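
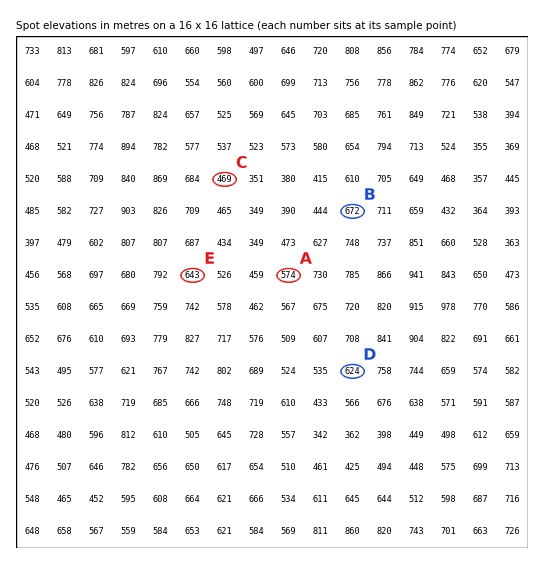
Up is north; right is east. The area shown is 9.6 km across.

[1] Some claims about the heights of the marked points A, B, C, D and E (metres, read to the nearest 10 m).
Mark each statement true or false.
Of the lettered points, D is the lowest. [false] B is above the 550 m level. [true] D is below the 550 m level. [false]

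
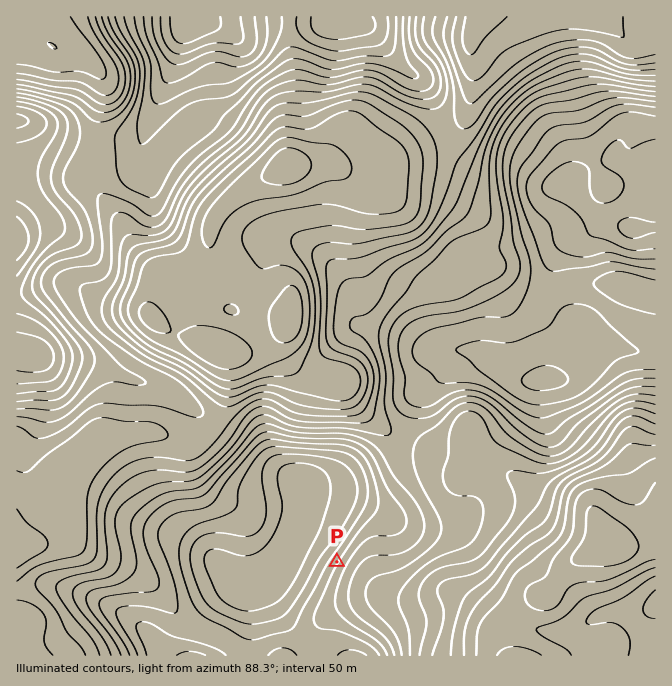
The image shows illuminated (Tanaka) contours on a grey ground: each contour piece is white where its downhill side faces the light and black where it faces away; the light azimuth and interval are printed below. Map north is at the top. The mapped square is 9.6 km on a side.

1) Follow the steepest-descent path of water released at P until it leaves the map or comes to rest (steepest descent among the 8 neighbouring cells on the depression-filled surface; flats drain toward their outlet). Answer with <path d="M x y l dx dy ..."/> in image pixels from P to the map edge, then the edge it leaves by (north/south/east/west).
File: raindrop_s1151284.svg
<path d="M337 562l13 13 5 2 10 8 13 7 4 0 2 2 6 0 2 1 65 0 37 37 1 5 7 7 0 1 8 10"/>
exit: south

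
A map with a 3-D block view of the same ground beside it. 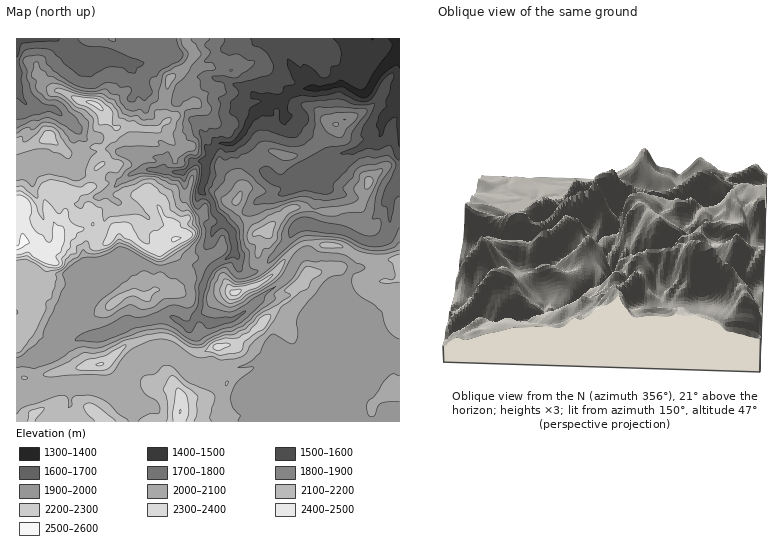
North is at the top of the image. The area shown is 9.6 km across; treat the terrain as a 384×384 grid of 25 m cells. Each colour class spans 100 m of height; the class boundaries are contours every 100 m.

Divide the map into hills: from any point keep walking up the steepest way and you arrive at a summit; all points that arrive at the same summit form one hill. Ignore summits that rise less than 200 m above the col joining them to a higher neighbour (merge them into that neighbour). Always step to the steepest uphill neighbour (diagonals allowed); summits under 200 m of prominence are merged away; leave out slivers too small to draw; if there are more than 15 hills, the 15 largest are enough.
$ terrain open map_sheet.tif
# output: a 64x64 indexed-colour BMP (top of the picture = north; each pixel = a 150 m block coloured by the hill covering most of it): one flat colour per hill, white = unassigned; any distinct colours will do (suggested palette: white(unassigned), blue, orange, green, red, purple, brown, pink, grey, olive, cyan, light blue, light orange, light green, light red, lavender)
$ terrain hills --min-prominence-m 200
<image width="64" height="64" href="data:image/bmp;base64,Qk12CAAAAAAAAHYAAAAoAAAAQAAAAEAAAAABAAQAAAAAAAAIAAATCwAAEwsAABAAAAAAAAAA////ALR3HwAOf/8ALKAsACgn1gC9Z5QAS1aMAMJ34wB/f38AIr28AM++FwDox64AeLv/AIrfmACWmP8A1bDFAHd3d3d3d3d3d3ciIiIiIiIiIiIiIiIiIiIiIiIiIiIid3d3d3d3d3d3dyIiIiIiIiIiIiIiIiIiIiIiIiIiIiJ3d3d3d3d3d3dyIiIiIiIiIiIiIiIiIiIiIiIiIiIiInd3d3d3d3d3d3IiIiIiIiIiIiIiIiIiIiIiIiIiIiIiM3d3d3d3d3d3IiIiIiIiIiIiIiIiIiIiIiIiIiIiIiIzMzd3d3d3dzciIiIiIiIiIiIiIiIiIiIiIiIiIiIiIjMzMzMzMzMzMyIiIiIiIiIiIiIiIiIiIiIiIiIiIiIiMzMzMzMzMzMzIiIiIiIiIiIiIiIiIiIiIiIiIiIiIiIzMzMzMzMzMzMyIiIiIiIiIyIiIiIiIiIiIiIiIiIiIjMzMzMzMzMzMzIiIiIiIzMzMzMyIiIiIiIiIiIiIiIiERMzMzMzMzMzMyIiIiMzMzMzMzMzMiIiIiIiIiREREQREREzMzMzMzMzMzIiMzMzMzMzMzMzMzMiIiRERERERBEREREzMzMzMzMzMzMzMzMzMzMzMzMzMzIiJEREREREEREREREzMzMzMzMzMzMzMzMzMzMzMzMzMyIkREREREQREREREREREzMzMzMzMzMzMzMzMzMzMzMzMiRERERERBEREREREREREzMzMzMzMzMzMzMzMzMzMzMyIkREREREERERERERERERETMzMzMTMzMzMzMzMzMzMzIiREREREQRERERERERERERERERERFERERDMzMzMzMzMyJERERERBEREREREREREREREREREUREREQzMzMzMzMzIiREREREERERERERERERERERERERFEREREQzMzMzMzMyJEREREQREREREREREREREREREREUREREREMzMzMzMzIkRERERBERERERERERERERERERERRERERERDMzMzMzMyREREREERERERERERERERERERERFEREREREQzMzMzMzJEREREQREREREREREREREREREREUREREREREMzMzMzM0RERERBERERERERERERERERERERFERERERERDMzMzMzREREREEREREREREREREREREREREURERGZkREQzMzMzM0REREQREREREREREREREREREREREURGZmZERDMzMzMzRERERBERERERERERERERERERERERFEZmZmREQzMzM0REREREERERERERERERERERERERERERZmZmZkREREREREREREQRERERERERERERERERERERERFmZmZmZERERERERERERBEREREREREREREREREREREREWZmZmZkRERERERBERREERERERERERERERERERERERERZmZmZmZEREREQREREUQRERERERERERERERERERERERFmZmZmZmREQRERERERRBEREREREREREREREREREREREWZmZmZmZmERERERERFEEREREREREREREREREREREREREWZmZmZmZhEREREREUQRERERERERERERERERERERERERFmZmZmZmERERERERRBERERERERERERERERERERERERERZmZmZmYRERERERFEERERERERERERERERERERERERERERFmZmZhEREREREUQRERERERERERERERERERERERERERERFmZmERERERERFBERERERERERERERERERERERERERERERZmYREREREREREREREREREREREREREREREREREREREREWZhERERERERERERERGBEREREREREREREREREREREREREREREREREREYgRGIiIgRERERERERERERERERERERERERERERERERERiIGIiIiBERERERERERERERERERERERERERERERERERGIiIiIiIgRERERVVVREREREREREREREREREREREREREYiIiIiIiFVRVVVVVVURERERERERERERERERERERERERiIiIiIiFVVVVVVVVVVERERERERERERERERERERERERGIiIiIiIVVVVVVVVVVVVEREREREREREREREREREREREYiIiIiIVVVVVVVVVVVVVVERERERERERERERERERERERiIiIiIhVVVVVVVVVVVVVERERERERERERERERERERERGIiIiIVVVVVVVVVVVVVVEREREREREREREREREREREREYiIiIVVVVVVVVVVVVVVURERERERERERERERERERERERiIVVVVVVVVVVVVVVVVURERERERERERERERERERERERGFVVVVVVVVVVVVVVUREREREREREREREREREREREREREYVVVVVVVVVVVVVVURERERERERERERERERERERERERERVVVVVVVVVVVVVVERERERERERERERERERERERERERERERVVVVVVVVVVVVERERERERERERERERERERERERERERERERFVVVVVVVVVURERERERERERERERERERERERERERERERERVVVVVVVVVREREREREREREREREREREREREREREREREREVVVVVVVVRERERERERERERERERERERERERERERERERERFVURVVURERERERERERERERERERERERERERERERERERERURERERERERERERERERERERERERERERERERERERERERERERERERERERERERERERERERERERERERERERERERERERERERERERERERERERERERERERERERERERERER"/>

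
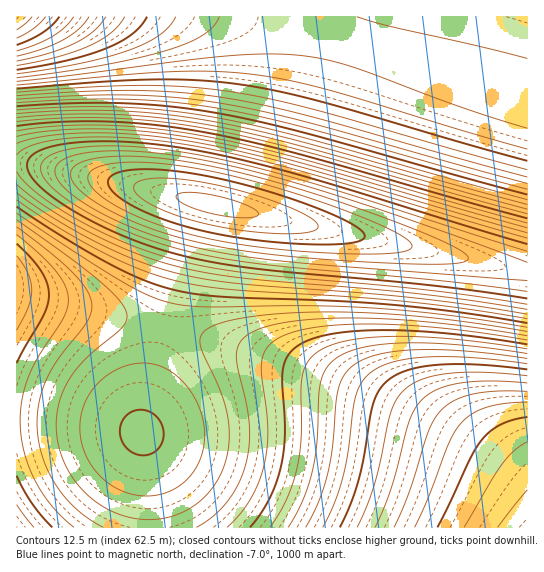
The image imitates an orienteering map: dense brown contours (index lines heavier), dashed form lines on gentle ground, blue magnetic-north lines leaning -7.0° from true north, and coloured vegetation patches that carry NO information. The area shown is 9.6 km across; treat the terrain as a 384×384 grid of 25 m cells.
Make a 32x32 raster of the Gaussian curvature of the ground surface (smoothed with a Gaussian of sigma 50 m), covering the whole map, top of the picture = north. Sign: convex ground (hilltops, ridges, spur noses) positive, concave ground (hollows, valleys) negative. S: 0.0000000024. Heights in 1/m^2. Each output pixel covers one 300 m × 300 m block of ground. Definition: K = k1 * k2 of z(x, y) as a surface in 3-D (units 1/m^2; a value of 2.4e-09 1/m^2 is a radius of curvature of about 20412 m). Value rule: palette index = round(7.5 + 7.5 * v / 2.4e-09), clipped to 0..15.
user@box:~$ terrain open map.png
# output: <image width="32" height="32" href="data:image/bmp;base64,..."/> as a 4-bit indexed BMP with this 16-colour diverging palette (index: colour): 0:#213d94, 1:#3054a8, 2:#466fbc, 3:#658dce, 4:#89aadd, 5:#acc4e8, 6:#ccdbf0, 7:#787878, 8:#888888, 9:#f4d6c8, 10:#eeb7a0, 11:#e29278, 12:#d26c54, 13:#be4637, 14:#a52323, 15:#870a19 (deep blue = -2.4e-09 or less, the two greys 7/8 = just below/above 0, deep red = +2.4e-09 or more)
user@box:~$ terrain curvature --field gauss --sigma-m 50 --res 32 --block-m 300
<image width="32" height="32" href="data:image/bmp;base64,Qk12AgAAAAAAAHYAAAAoAAAAIAAAACAAAAABAAQAAAAAAAACAAATCwAAEwsAABAAAAAAAAAAlD0hAKhUMAC8b0YAzo1lAN2qiQDoxKwA8NvMAHh4eACIiIgAyNb0AKC37gB4kuIAVGzSADdGvgAjI6UAGQqHAIiIiZmZiIiIiId3d3d3d3eIiJmZmZiIiIiHd3d3d3d3iImZmZmZiIiIh3d3d3d3eIiJmZmZmYiIiId3d3d3eIiIiZmZmZmIiIiHd3d3iIiIiJmZmZmZiIiIh3d3iIiIiIiJmZmZmIiIiHd3iIiIiIiIiZmZmIiIiHd3eIiIiJmZiIiIiIiIiHd3d3iIiZmZmYiIiIiId3d3d3d4iJmZmZmIiIiHd3ZmZmd3eImZmZmZiId3dmZlVVZmd3iJmZmZmHd3ZmVVRERVVmd4iIiIiId3ZlVEMzM0RVZneIiIh3d2ZlVDMyIzNEVmd3d3d2ZmZWVEMyIjM0VWd3d3d2ZlVVVUQzMzNFVneIiIh3ZmVVVVVUREVWeImaqpmYd2ZlVWZmVmZ4mrvMzMuqmId2ZmZnd3iavN7v/u3MupiHd3d3d3mr3v/////ty6mYh3d3eIiL3v/////+3LqYiId3iIiIjO//////3LqYiHd3eIiIiI3v///+y6mId3d3d3iIiIiM3u7cuph2ZmZmd3d4iIiIiqqph3ZVVVVWZnd3eIiIiIiHZlQzMzRFVmZ3d3eIiIiHZUMiIiM0RWZnd3d3iIiIhlMiESIjRFZmd3d3d3iIiIZDIiIjNFVmd3d3d3d3iIiGVDMzRFVmZ3d3d3d3d3eIh1VERFVmZ3d3d3d3d3d3d3"/>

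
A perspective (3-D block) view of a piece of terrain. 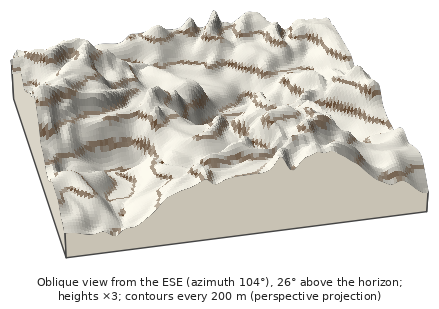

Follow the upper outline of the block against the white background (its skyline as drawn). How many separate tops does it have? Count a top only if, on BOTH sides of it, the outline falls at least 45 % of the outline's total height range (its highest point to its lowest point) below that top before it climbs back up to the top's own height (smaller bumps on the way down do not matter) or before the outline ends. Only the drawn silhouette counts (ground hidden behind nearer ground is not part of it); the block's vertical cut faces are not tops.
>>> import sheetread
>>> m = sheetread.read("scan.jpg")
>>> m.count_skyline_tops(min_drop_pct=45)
0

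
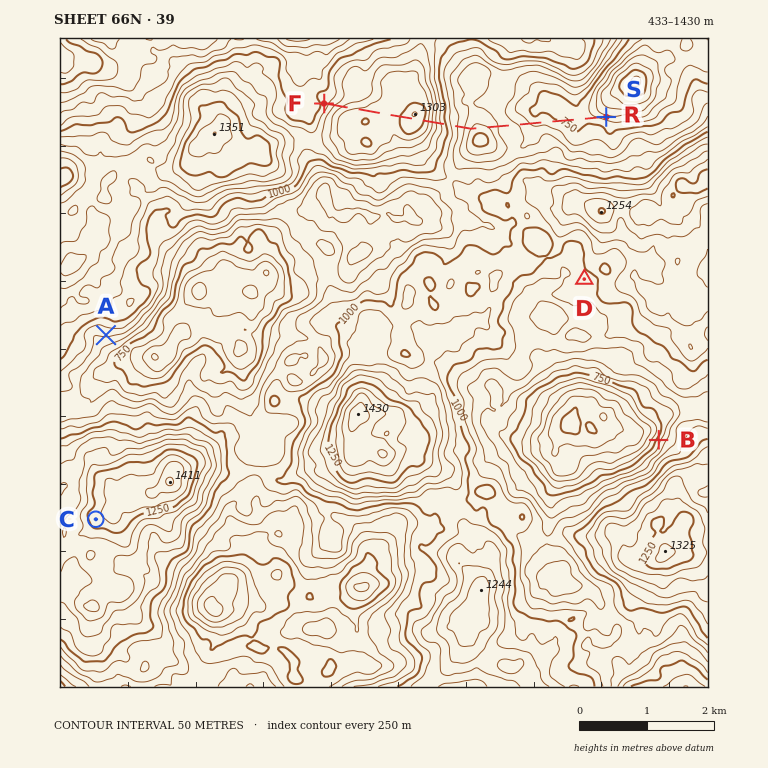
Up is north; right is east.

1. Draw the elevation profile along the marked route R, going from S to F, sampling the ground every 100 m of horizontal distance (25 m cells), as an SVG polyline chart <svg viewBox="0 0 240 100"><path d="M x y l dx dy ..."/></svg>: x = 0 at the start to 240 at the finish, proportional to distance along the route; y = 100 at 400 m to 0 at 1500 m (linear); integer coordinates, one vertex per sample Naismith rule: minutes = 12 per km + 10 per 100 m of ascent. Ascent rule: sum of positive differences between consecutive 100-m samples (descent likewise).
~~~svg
<svg viewBox="0 0 240 100"><path d="M0 76l6-3 5-2 6-2 6 1 5 1 6-2 6-1 6-1 5-2 6 0 6-1 5-2 6-3 6-1 5-2 6 3 6 3 5 2 6 1 6-1 6-5 5-4 6-5 6-6 5-5 6-8 6-7 5-4 6-2 6 2 6 4 5 1 6 0 6 0 5 0 6 1 6 1 5 1 6 2 6 4 5 5 6 4 1 1"/></svg>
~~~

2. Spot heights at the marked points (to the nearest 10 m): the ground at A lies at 910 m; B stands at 780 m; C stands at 1280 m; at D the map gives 970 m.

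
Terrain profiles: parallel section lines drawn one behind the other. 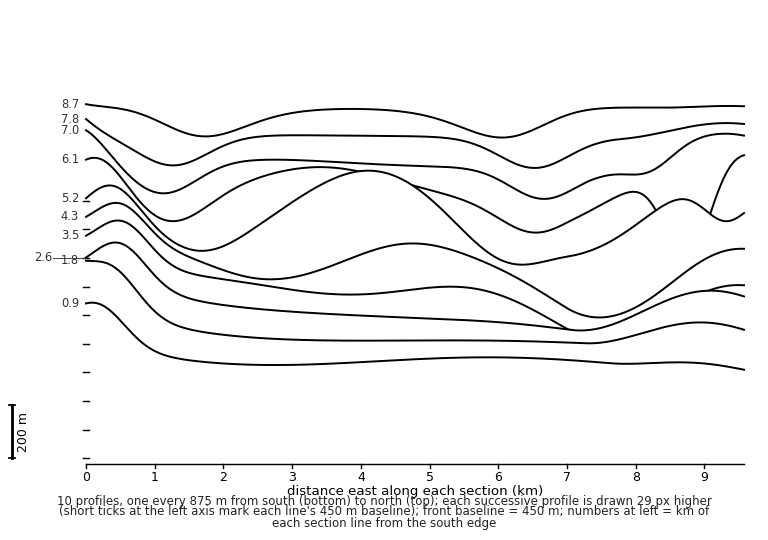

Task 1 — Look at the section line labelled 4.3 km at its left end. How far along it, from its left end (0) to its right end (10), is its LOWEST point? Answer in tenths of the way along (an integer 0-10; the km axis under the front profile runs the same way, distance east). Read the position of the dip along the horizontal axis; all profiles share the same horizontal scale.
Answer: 8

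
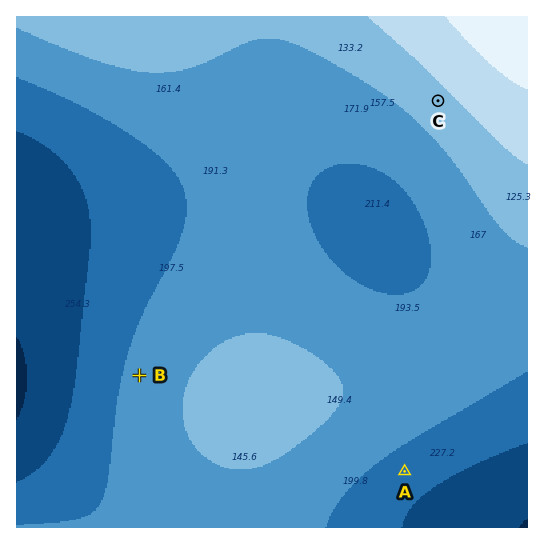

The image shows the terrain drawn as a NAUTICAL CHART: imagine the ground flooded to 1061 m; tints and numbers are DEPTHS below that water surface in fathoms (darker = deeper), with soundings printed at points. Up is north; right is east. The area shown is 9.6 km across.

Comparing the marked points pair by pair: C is higher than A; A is lower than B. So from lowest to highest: A B C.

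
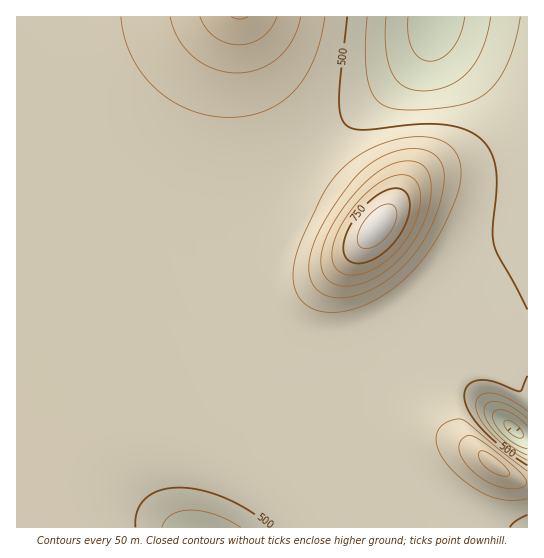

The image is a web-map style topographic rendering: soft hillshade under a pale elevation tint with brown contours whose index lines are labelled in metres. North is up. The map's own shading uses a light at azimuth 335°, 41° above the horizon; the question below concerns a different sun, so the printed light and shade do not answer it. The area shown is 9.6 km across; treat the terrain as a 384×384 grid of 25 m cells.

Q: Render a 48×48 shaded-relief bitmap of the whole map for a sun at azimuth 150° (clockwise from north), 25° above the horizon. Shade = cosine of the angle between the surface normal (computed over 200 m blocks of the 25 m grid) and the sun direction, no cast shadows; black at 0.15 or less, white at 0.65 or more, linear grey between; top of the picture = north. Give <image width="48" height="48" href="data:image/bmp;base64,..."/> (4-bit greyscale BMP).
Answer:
<image width="48" height="48" href="data:image/bmp;base64,Qk32BAAAAAAAAHYAAAAoAAAAMAAAADAAAAABAAQAAAAAAIAEAAATCwAAEwsAABAAAAAAAAAAAAAAABEREQAiIiIAMzMzAERERABVVVUAZmZmAHd3dwCIiIgAmZmZAKqqqgC7u7sAzMzMAN3d3QDu7u4A////AIiIiIiZmqu7y7uqmYiIiIiIiIiIiImaq4iIiIiZmqu7u7qqmZiIiIiIiIiIiJmqu4iIiIiZmqu7u6qpmYiIiIiIiIiIiZq7zYiIiIiZmqqqqqmZmIiIiIiIiIiImaq83IiIiIiZmZqqqZmZiIiIiIiIiIiJmaq8uIiIiIiZmZmZmZmIiIiIiIiIiIiImZmoU4iIiIiImZmZmIiIiIiIiIiIiIiIiIdjAYiIiIiIiIiIiIiIiIiIiIiIiIiHdmUgAoiIiIiIiIiIiIiIiIiIiIiIiIh3ZVMiN4iIiIiIiIiIiIiIiIiIiIiIiIh2ZVRXm4iIiIiIiIiIiIiIiIiIiIiIiId2Znisy4iIiIiIiIiIiIiIiIiIiIiIiIh3eJzu2oiIiIiIiIiIiIiIiIiIiIiIiIiHiL3tyYiIiIiIiIiIiIiIiIiIiIiIiIiIiKu7mYiIiIiIiIiIiIiIiIiIiIiIiIiIiJmZiIiIiIiIiIiIiIiIiIiIiIiIiIiIiIiIiIiIiIiIiIiIiIiIiIiIiIiIiIiIiIiIiIiIiIiIiIiIiIiIiIiIiIiIiIiIiIiIiIiIiIiIiIiIiIiIiIiJmZmYiIiIiIiIiIiIiIiIiIiIiIiIiIiZqrqpmIiIiIiIiIiIiIiIiIiIiIiIiIiau8zLqZiIiIiIiIiIiIiIiIiIiIiIiIiJrN7ty5mIiIiIiIiIiIiIiIiIiIiIiId4m97/7bqZiIiIiIiIiIiIiIiIiIiIiIdnib3//9upmIiIiIiIiIiIiIiIiIiIiIZVZ5zv//26mYiIiIiIiIiIiIiIiIiIiIdURXnO///bmYiIiIiIiIiIiIiIiIiIiIdTM0ac7//sqZiIiIiIiIiIiIiIiIiIiIdkISNpzv/tupmIiIiIiIiIiIiIiIiIiIh1IQE2nO7tupmIiIiIiIiIiIiIiIiIiIh2QQATac3dy6mYiIiIiIiIiIiIiIiIiIh3UxABN5vMy6mYiIiIiIiIiIiIiIiIiIiHZTEAJHm8u6mYiIiIiIiIiIiIiIiIiIiHZUIQE1eauqmYiIiIiIiIiIiIiIiJmIiIdlMhEkaJqpmYiIiIiIiIiIiIiJmZmZiId2QyIjRniZmIiIiIiIiIiIiImZmZmZmYh2VDIiNWeIiIiIiIiIiIiIiJmZmZmZmZiHZUMiNFZ3iIiIiIiIiIiIiZmZmZmZmZmIdlQzM0Vnd4iIiIiIiIiIiZmZmZmZmZmYh2VUREVWd3eIiIiIiIiIiZmZmZmZmZmZiHdlREVWZ3eIiIiIiIiIiZmZmqqqqpmZmYd2VVVVZnd4iIiIiIiIiZmZqqqqqqqZmZh3ZlVVZnd4iIiIiIiIiZmZqqqqqqqqmZmHdmVVZmd4iIiIiIiIiJmaqqu6qqqqqpmYd2ZmZmd4iIiIiIiIiJmZqru7qqqqqqmYh3ZmZmd4iIiIiIiIiImZqru7uqqqqqqZiHZmZmd4iIiIiIiIiIiJqru7uqqqqqqpmHdmZmd4iIiIiIiIiIiJmru7uqqqqqqpmId2Zmdw=="/>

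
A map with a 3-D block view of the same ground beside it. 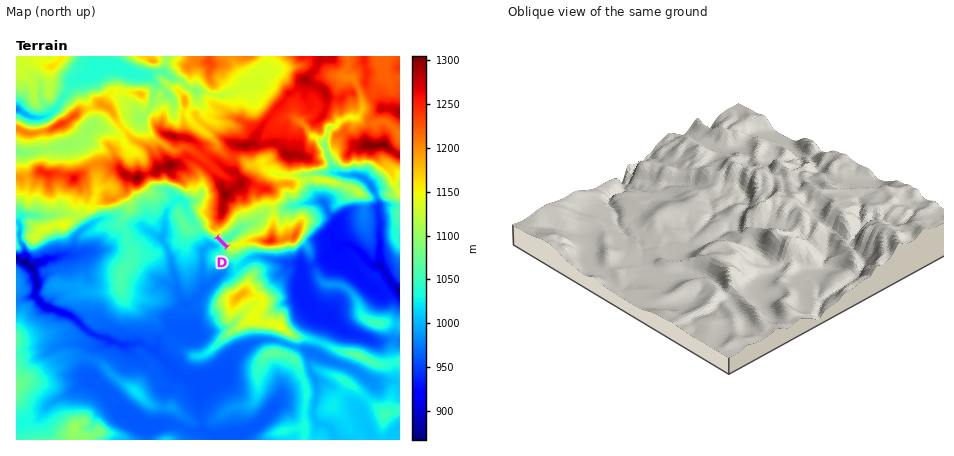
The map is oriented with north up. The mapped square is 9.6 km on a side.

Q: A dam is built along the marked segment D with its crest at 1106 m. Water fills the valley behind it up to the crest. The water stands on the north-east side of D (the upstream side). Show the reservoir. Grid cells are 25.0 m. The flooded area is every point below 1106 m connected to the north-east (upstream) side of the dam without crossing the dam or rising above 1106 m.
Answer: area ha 36.2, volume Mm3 7.16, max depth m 55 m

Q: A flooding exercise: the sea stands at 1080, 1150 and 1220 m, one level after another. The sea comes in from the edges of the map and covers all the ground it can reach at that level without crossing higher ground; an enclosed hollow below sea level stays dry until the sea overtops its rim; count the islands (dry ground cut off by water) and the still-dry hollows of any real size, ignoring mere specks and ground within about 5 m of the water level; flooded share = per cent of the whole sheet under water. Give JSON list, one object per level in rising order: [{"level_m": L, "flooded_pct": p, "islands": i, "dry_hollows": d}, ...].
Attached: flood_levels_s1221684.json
[{"level_m": 1080, "flooded_pct": 59, "islands": 1, "dry_hollows": 0}, {"level_m": 1150, "flooded_pct": 75, "islands": 3, "dry_hollows": 0}, {"level_m": 1220, "flooded_pct": 88, "islands": 3, "dry_hollows": 0}]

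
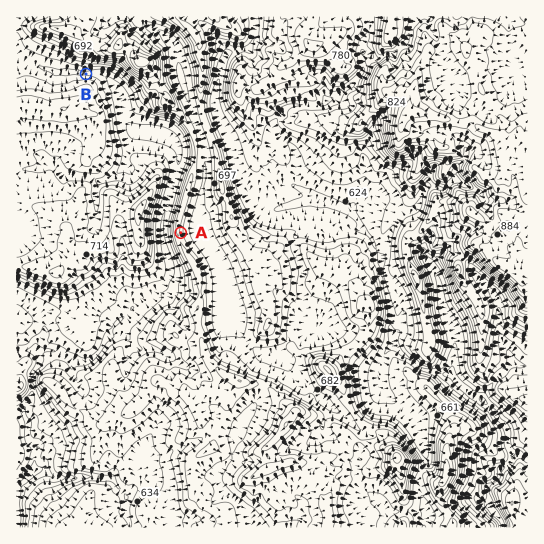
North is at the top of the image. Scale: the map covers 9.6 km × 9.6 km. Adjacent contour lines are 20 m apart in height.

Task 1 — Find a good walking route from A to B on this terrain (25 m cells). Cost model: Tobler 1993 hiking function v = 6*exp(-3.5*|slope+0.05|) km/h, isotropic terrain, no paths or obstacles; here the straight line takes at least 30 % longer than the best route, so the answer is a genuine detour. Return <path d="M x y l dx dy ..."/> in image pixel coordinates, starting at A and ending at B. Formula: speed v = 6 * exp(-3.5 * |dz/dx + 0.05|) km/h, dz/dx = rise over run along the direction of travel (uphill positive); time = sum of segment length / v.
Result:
<path d="M181 233l-4-8 0-48-11-22-48-48-3-5-4-4-2-5-6-6-1-2-5-6-11-5"/>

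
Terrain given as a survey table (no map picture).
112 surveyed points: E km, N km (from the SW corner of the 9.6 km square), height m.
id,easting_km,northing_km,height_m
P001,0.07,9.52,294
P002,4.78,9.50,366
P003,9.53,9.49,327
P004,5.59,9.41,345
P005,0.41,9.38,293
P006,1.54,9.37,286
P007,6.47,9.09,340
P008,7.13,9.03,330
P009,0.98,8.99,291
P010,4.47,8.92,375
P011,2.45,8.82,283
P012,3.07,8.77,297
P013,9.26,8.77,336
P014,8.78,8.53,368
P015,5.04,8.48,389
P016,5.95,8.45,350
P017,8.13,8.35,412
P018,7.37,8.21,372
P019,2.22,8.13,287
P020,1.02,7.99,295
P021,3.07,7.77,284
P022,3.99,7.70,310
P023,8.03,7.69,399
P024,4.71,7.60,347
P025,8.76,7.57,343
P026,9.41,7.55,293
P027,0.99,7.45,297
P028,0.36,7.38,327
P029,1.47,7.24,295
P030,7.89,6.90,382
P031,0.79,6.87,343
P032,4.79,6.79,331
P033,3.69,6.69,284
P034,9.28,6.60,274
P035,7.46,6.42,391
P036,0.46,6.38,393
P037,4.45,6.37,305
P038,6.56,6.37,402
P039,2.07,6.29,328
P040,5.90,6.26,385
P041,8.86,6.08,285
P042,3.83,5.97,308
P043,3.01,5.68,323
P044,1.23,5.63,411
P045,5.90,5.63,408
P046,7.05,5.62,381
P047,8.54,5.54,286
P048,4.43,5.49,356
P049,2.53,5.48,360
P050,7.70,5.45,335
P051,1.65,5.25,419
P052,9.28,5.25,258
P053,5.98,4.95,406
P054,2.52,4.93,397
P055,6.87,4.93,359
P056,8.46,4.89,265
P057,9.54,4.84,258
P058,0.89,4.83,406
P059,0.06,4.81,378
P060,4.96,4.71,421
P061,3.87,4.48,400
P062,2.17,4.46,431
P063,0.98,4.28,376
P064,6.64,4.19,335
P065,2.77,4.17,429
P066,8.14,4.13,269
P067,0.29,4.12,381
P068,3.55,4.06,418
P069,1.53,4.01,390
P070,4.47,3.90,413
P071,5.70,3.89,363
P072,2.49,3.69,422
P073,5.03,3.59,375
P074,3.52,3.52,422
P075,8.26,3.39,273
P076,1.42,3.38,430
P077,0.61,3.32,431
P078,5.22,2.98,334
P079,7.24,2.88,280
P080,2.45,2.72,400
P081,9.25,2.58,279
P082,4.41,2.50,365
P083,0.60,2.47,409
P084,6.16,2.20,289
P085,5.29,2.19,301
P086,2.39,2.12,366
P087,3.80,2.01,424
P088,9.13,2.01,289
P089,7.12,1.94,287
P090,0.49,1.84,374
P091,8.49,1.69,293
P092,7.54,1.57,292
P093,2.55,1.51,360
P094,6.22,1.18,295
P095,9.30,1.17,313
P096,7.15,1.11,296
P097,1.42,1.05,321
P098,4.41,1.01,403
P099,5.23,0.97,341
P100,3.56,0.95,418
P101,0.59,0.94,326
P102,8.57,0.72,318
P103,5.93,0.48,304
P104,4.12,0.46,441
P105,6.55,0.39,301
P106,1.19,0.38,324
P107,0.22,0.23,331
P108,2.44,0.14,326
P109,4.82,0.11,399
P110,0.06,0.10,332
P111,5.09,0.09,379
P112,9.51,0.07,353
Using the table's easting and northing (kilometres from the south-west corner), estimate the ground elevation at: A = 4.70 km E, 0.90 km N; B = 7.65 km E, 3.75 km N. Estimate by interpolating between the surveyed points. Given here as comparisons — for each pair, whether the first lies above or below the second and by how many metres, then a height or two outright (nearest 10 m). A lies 110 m above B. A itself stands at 380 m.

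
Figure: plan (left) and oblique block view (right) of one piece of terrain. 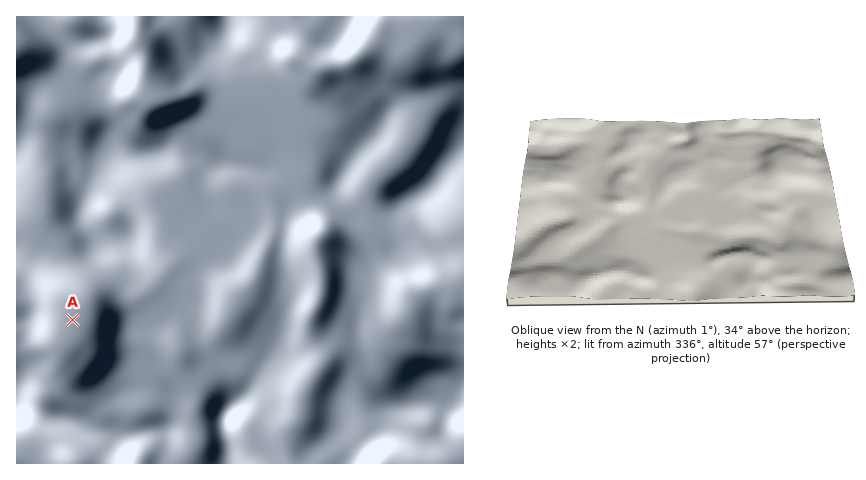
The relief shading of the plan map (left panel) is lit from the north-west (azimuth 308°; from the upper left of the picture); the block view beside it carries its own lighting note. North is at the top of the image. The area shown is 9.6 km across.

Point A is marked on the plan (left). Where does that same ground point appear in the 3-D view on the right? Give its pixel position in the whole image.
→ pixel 791 166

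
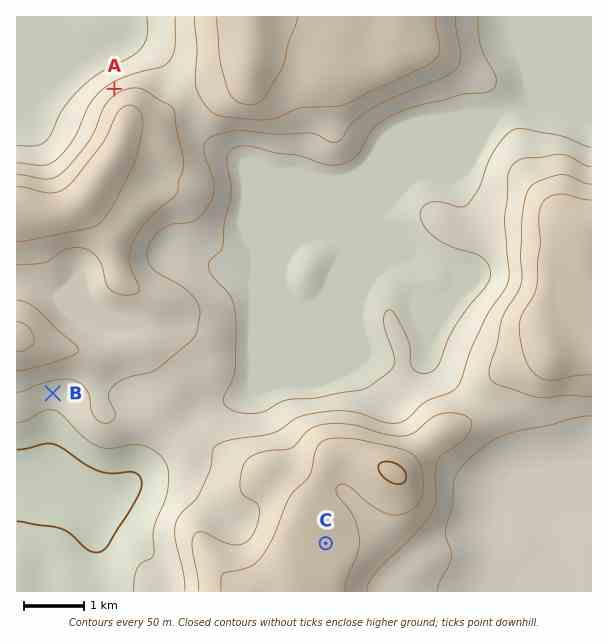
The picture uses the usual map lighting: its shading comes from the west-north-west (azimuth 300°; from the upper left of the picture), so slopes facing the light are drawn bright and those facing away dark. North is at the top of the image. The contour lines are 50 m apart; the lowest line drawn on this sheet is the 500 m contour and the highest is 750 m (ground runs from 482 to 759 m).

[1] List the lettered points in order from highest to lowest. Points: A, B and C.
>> C A B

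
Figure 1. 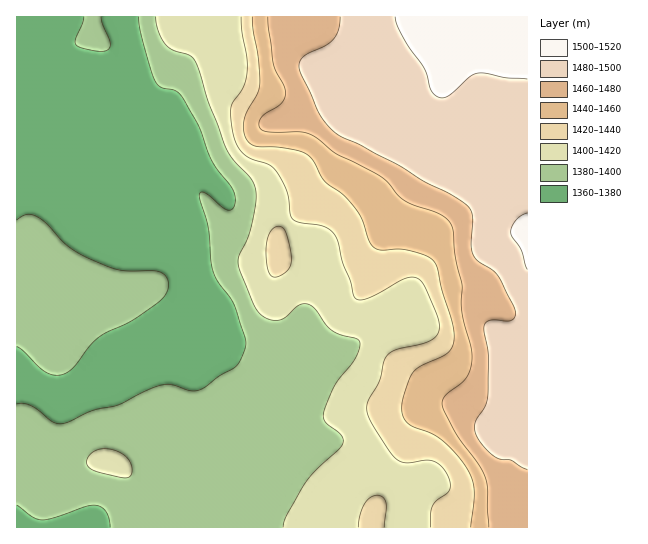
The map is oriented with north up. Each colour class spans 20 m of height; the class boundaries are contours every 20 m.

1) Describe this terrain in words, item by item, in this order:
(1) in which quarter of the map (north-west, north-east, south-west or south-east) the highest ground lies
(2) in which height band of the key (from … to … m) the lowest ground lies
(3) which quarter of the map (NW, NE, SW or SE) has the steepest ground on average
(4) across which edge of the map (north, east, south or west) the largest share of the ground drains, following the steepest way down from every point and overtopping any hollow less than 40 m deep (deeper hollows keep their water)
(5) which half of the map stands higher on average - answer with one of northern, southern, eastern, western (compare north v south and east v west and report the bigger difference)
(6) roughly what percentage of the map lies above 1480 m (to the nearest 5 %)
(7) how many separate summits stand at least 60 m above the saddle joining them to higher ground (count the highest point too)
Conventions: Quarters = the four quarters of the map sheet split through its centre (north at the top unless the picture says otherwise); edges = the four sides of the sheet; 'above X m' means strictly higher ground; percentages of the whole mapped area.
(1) The highest point lies in the north-east quarter of the map.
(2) The lowest ground lies in the 1360–1380 m band.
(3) The south-east quarter is the steepest part of the map.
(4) The largest share of the runoff leaves by the western edge.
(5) The eastern half stands higher on average than the western half.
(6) Ground above 1480 m makes up about 15 % of the sheet.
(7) Counting only tops that stand 60 m proud, the map has 1 summit.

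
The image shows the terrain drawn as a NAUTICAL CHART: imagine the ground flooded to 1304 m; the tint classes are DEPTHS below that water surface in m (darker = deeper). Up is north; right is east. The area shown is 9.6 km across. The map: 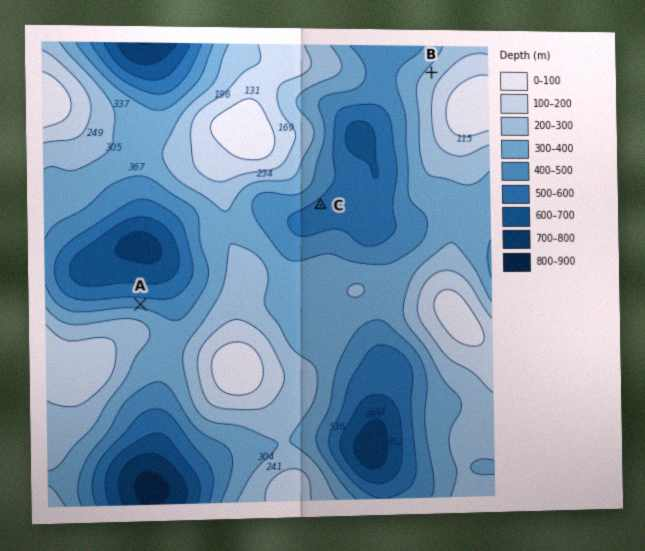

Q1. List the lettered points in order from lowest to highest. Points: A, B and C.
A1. C A B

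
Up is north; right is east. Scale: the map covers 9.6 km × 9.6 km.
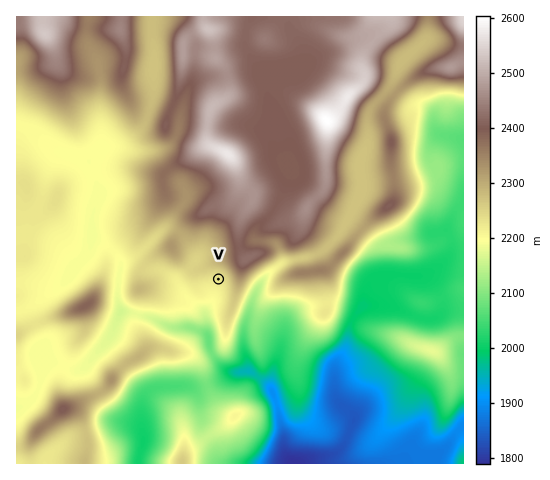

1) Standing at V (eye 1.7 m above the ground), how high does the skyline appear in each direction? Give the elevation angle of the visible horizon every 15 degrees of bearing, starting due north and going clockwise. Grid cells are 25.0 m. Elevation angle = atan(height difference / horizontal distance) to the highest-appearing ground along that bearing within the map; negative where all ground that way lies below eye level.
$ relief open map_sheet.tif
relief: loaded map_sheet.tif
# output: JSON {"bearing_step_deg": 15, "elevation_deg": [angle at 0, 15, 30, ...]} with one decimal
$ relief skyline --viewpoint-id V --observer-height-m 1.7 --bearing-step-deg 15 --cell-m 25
{"bearing_step_deg": 15, "elevation_deg": [10.3, 12.0, 14.7, 17.5, 18.2, 16.1, 13.2, 10.3, 7.4, 4.8, 3.0, 1.4, -1.2, -0.4, 0.4, 1.6, -0.3, 2.3, 1.1, 2.9, 4.6, 6.0, 7.3, 8.8]}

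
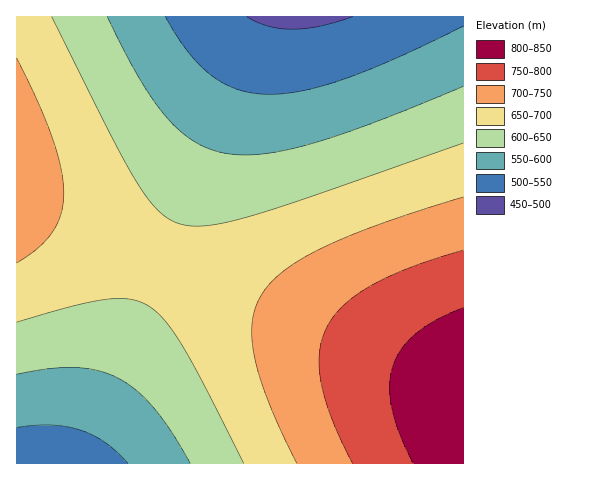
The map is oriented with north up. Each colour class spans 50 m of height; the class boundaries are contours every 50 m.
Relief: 490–850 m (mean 650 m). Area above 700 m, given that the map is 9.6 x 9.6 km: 23.9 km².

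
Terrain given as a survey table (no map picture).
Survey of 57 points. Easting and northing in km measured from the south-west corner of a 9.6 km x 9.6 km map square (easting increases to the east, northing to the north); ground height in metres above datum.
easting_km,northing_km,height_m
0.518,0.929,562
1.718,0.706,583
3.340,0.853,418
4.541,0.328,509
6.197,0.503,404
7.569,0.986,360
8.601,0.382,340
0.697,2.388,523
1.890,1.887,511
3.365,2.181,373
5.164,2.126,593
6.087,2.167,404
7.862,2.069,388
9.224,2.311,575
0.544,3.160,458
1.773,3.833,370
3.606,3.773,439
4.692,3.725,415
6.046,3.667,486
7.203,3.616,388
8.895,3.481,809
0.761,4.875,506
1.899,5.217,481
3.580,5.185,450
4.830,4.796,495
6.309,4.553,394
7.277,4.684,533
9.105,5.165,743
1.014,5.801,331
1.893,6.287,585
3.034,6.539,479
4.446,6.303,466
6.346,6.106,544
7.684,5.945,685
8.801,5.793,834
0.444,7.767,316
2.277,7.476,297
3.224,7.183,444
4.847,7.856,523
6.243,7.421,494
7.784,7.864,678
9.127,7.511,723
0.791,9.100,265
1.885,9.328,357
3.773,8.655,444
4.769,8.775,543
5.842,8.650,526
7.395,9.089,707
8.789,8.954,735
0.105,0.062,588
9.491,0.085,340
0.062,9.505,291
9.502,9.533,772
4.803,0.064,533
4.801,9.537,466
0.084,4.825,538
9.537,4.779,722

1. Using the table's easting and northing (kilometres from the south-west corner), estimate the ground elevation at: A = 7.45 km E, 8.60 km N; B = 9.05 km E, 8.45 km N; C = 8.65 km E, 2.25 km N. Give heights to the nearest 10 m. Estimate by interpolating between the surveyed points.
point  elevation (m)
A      670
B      740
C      540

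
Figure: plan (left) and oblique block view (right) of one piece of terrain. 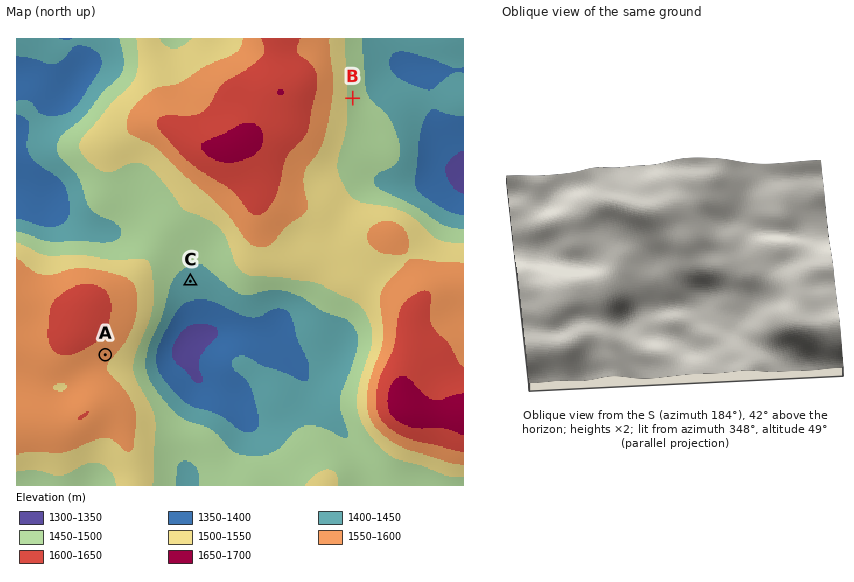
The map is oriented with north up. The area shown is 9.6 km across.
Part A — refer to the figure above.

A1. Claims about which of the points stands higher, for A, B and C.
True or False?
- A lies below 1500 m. False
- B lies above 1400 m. True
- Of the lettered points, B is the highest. False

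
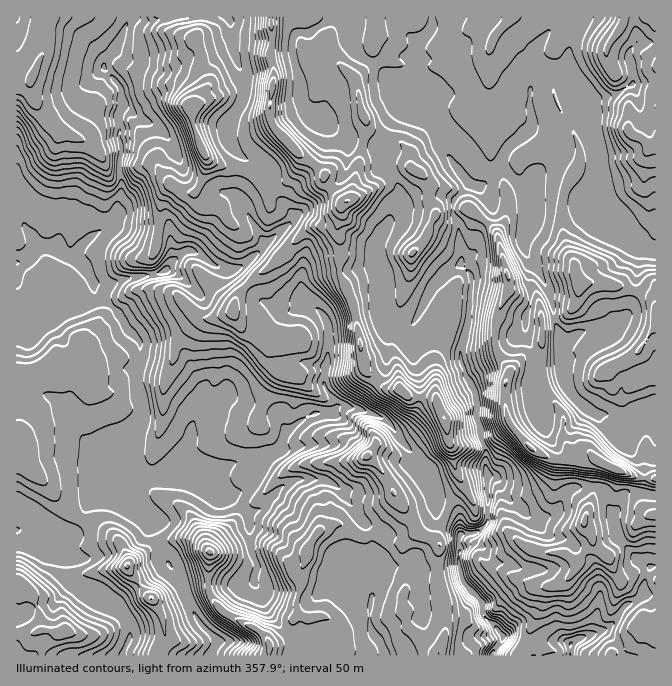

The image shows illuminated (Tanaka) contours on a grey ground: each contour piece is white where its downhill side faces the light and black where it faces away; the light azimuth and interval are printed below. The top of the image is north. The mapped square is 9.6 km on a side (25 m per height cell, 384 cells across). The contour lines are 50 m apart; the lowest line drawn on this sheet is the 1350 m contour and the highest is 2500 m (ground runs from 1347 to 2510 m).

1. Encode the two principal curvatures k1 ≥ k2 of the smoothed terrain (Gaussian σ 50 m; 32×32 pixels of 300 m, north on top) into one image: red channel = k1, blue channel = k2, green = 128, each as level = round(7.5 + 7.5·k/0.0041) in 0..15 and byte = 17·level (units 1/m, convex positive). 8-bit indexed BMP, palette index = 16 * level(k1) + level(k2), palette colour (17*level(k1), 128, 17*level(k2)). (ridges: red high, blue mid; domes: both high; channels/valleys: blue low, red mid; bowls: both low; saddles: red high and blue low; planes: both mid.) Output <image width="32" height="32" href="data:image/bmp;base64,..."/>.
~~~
<image width="32" height="32" href="data:image/bmp;base64,Qk02CAAAAAAAADYEAAAoAAAAIAAAACAAAAABAAgAAAAAAAAEAAATCwAAEwsAAAABAAAAAAAAAIAAABGAAAAigAAAM4AAAESAAABVgAAAZoAAAHeAAACIgAAAmYAAAKqAAAC7gAAAzIAAAN2AAADugAAA/4AAAACAEQARgBEAIoARADOAEQBEgBEAVYARAGaAEQB3gBEAiIARAJmAEQCqgBEAu4ARAMyAEQDdgBEA7oARAP+AEQAAgCIAEYAiACKAIgAzgCIARIAiAFWAIgBmgCIAd4AiAIiAIgCZgCIAqoAiALuAIgDMgCIA3YAiAO6AIgD/gCIAAIAzABGAMwAigDMAM4AzAESAMwBVgDMAZoAzAHeAMwCIgDMAmYAzAKqAMwC7gDMAzIAzAN2AMwDugDMA/4AzAACARAARgEQAIoBEADOARABEgEQAVYBEAGaARAB3gEQAiIBEAJmARACqgEQAu4BEAMyARADdgEQA7oBEAP+ARAAAgFUAEYBVACKAVQAzgFUARIBVAFWAVQBmgFUAd4BVAIiAVQCZgFUAqoBVALuAVQDMgFUA3YBVAO6AVQD/gFUAAIBmABGAZgAigGYAM4BmAESAZgBVgGYAZoBmAHeAZgCIgGYAmYBmAKqAZgC7gGYAzIBmAN2AZgDugGYA/4BmAACAdwARgHcAIoB3ADOAdwBEgHcAVYB3AGaAdwB3gHcAiIB3AJmAdwCqgHcAu4B3AMyAdwDdgHcA7oB3AP+AdwAAgIgAEYCIACKAiAAzgIgARICIAFWAiABmgIgAd4CIAIiAiACZgIgAqoCIALuAiADMgIgA3YCIAO6AiAD/gIgAAICZABGAmQAigJkAM4CZAESAmQBVgJkAZoCZAHeAmQCIgJkAmYCZAKqAmQC7gJkAzICZAN2AmQDugJkA/4CZAACAqgARgKoAIoCqADOAqgBEgKoAVYCqAGaAqgB3gKoAiICqAJmAqgCqgKoAu4CqAMyAqgDdgKoA7oCqAP+AqgAAgLsAEYC7ACKAuwAzgLsARIC7AFWAuwBmgLsAd4C7AIiAuwCZgLsAqoC7ALuAuwDMgLsA3YC7AO6AuwD/gLsAAIDMABGAzAAigMwAM4DMAESAzABVgMwAZoDMAHeAzACIgMwAmYDMAKqAzAC7gMwAzIDMAN2AzADugMwA/4DMAACA3QARgN0AIoDdADOA3QBEgN0AVYDdAGaA3QB3gN0AiIDdAJmA3QCqgN0Au4DdAMyA3QDdgN0A7oDdAP+A3QAAgO4AEYDuACKA7gAzgO4ARIDuAFWA7gBmgO4Ad4DuAIiA7gCZgO4AqoDuALuA7gDMgO4A3YDuAO6A7gD/gO4AAID/ABGA/wAigP8AM4D/AESA/wBVgP8AZoD/AHeA/wCIgP8AmYD/AKqA/wC7gP8AzID/AN2A/wDugP8A/4D/AJaVlLSlgqfGxqORsPekl4eXl5OXlteVwsH31rC0x6WGlrbZt8eSheeFgLX41LSXl6eEl5d2x7WgcMSGlpORt6iWpKZ1dHPY14DF94Rit6WXhoWXmIbIxrCnl5amlrSQpcimhIV0pfWkgPZjdWSVxnWHh4WohteApqfI2NiFg9mSt4WVpMT7hWNz9qaUg8jHdXeHdZWF1aDHpIODtbXWlYOEhoeGleWkpLX7x5HGpuiFdpaWp6booLS36MWktbayhod2hoa2lHZ0tbe2g5Wnlte3lIWmptSgoOiFdKbohLa3dpanh4aHh6bGdHSlk4aYp5SWp8iFpeWwxYSWg+eEhbeGuId3h4eHhoaHh3XGkpOSg2TXloWU94CVlaWCgYKj0reHhoeHhpaGh4eGhoTW5+fW58WFc8SzcHSV19fX9/akmId3d4eGppaHh5eXlYKTk5Tmx5GE+djAlvjDptiUc5aYh4eHh4eEx3aHh5iohJSmkvaQg3b4hYD4pWPVlYOGh4eHdoiIl4PXdnaGh5aFg6KBgIXXxPejgvd0lcVyhZZ2h4eHh4eWk9iHhnV2lafYoLfH9fjEt3CE93TGcba3laa3p4eIh5aD14aGdnW4pqWAp/iTpJS1gJX3pLaDlti2hXWWppiHlnO2lod1tpeXuYGG94SFh7aAx5WU5oOGhZXGh4WWp5iDdpaXt7e2l5eogaXVhYaHuIDHpnL1o4SGdbaHh4aFlIWHmNiT2ZaGhXRy9pWGp4WokZbnkuLHpnZ1toeIh4aEstTXorWU5peGg6b4hXa2hJajdfijkKfIx8a2lZiHhaXX1HDGs4KR56hyl8Z1hNeGhIOE+HKEybemhpWWhZaGlafHxJKFmKeA55OWx3WUyNeWhIP2c5bHhoV1hYaIh4eFZKazlpa4pbWQxcbGhHV116WU1NV1drZ1dnaHh4Z2dpZjlqWnp5eEuJVipfmmdHa2stiUpoWGp3eHhpaFlnaGxpGV2cWldYaXlaXVtca0hca3koSnhoanhoaWp4O4h4XosMimcffFlnWU1diktoPIuHSGl5WHhpeXhKeng7inx8eQt5SE93OFhPi2dXWllreWhYeYhZeHh5aEpqeDx6eHtqGUcuaTdJTntXR3hdeVhoWHh4iHhoeXhpTZhrSndoe3gJa1+sekgvdzh3eF1nV3h4eHh4eGiJd2hMiVt5d2hqaSl6alx5aB+JSGh5a2dod3h3eXh3aXhnWloZWXp4aWgrd2lpa2hXP1k4eXt6WGh4eHh5eHh4aGldiSuIa4hoeVhYaGqKeEhPaDh5d1p5eGh4eGqIeHh4al2JOVhreGl5iDlMO0tIN194OHl4aXl4aGh4eGp4eGh4SV1ZY="/>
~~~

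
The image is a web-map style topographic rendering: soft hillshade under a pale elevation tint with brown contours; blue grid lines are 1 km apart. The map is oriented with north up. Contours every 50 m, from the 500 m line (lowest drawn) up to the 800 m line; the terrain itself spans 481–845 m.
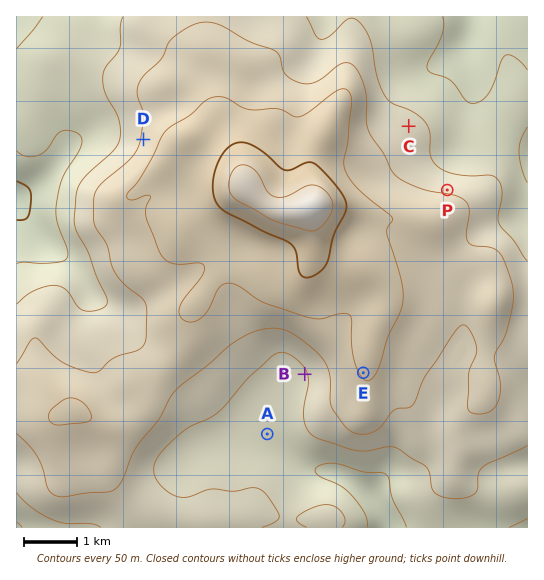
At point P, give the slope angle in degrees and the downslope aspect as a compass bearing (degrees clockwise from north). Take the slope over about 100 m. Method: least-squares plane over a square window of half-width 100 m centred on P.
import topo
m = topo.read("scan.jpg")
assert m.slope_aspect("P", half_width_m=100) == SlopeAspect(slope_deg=7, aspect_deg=10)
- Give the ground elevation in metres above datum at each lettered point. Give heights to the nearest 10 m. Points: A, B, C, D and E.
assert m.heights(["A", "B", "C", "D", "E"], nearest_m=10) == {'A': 580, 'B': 600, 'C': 620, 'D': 660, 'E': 700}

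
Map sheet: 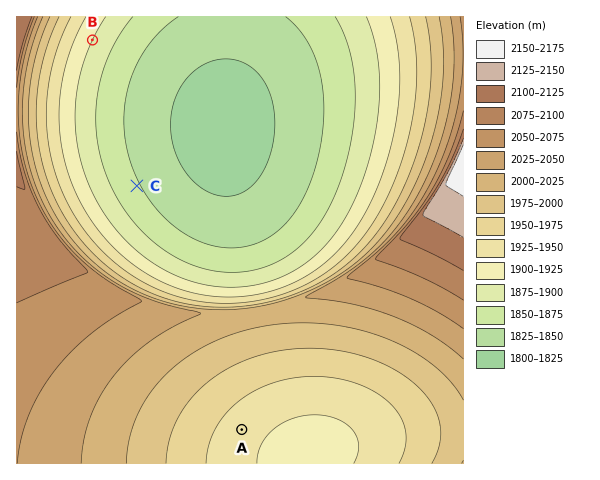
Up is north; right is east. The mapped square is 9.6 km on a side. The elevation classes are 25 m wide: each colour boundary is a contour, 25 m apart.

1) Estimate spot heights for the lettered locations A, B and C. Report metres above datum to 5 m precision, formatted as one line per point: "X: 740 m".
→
A: 1935 m
B: 1900 m
C: 1855 m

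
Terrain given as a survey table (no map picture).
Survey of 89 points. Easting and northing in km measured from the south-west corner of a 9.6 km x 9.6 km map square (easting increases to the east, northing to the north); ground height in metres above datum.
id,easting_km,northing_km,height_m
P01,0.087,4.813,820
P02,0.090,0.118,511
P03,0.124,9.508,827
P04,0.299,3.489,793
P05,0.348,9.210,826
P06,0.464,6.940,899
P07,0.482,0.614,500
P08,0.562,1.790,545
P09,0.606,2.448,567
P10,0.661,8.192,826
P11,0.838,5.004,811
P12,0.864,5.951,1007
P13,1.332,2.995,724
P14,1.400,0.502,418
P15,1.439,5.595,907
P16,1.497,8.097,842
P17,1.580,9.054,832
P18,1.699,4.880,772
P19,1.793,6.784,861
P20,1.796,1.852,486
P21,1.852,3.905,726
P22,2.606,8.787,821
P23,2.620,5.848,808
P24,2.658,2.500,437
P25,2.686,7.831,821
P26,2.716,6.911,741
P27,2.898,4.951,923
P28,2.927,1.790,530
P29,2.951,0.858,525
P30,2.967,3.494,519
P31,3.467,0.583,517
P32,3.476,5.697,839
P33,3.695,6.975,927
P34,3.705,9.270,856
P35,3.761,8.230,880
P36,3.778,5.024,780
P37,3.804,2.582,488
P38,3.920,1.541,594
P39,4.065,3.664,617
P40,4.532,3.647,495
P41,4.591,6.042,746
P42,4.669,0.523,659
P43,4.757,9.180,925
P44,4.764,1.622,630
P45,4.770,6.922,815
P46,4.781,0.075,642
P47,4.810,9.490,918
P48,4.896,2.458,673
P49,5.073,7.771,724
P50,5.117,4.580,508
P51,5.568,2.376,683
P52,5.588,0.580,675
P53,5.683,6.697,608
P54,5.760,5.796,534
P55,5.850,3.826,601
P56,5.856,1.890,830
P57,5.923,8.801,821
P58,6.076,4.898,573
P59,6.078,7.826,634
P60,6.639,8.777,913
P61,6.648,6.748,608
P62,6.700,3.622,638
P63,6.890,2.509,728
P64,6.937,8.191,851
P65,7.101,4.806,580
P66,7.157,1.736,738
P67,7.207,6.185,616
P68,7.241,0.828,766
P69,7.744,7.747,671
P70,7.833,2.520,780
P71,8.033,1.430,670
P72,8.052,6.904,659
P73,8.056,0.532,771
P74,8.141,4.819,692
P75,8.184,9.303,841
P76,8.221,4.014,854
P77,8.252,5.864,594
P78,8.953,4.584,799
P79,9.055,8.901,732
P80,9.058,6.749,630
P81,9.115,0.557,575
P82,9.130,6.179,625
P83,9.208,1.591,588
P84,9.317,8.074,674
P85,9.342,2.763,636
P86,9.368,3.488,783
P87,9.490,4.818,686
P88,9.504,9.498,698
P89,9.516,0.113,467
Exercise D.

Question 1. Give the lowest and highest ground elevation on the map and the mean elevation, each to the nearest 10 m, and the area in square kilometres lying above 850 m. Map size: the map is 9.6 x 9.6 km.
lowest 400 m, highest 1030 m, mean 700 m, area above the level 13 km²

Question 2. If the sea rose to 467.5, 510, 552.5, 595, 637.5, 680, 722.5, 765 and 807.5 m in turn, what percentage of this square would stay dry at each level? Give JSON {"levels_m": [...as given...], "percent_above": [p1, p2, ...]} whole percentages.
{"levels_m": [467.5, 510, 552.5, 595, 637.5, 680, 722.5, 765, 807.5], "percent_above": [96, 92, 86, 78, 66, 55, 45, 36, 27]}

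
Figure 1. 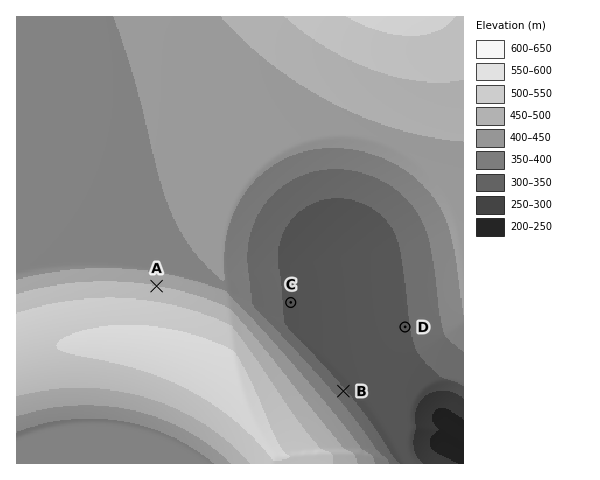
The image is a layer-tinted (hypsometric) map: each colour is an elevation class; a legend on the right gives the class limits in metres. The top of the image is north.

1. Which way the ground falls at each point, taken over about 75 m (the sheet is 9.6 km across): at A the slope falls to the N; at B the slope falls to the NE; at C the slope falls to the E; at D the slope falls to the W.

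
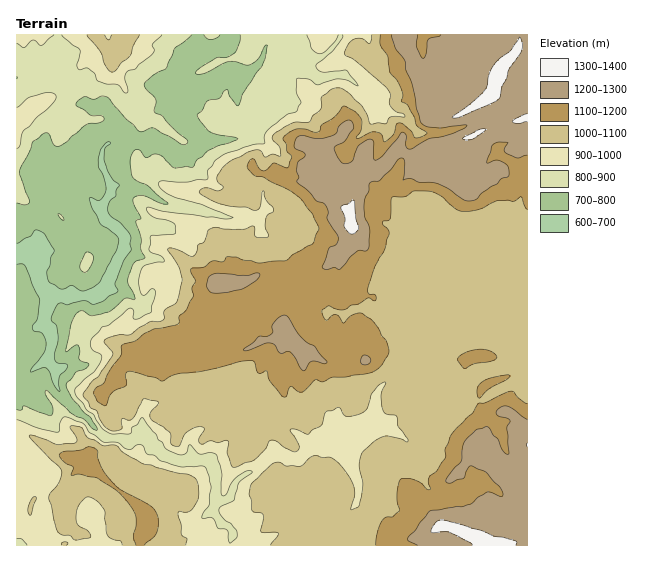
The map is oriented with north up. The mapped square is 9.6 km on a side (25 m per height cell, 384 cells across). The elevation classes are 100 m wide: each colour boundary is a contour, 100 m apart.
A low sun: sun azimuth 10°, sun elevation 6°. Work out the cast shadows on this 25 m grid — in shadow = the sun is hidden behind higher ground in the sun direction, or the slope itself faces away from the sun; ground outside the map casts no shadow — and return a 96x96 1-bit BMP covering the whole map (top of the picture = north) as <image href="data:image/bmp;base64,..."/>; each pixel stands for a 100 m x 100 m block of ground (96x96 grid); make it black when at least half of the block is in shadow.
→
<image width="96" height="96" href="data:image/bmp;base64,Qk2+BAAAAAAAAD4AAAAoAAAAYAAAAGAAAAABAAEAAAAAAIAEAAATCwAAEwsAAAIAAAAAAAAA////AAAAAAD/vf/gAJwAAAD/8AP////wAf4AAAAP8ADj//xAAeHAAAADwADD//4Ag/D4AAABAAIDv/4B4/geAAAAAAIDP/8B9/gHAADgAAIDf/4D/kADAAHwAAADf/4DPgAAAAHwABgDf/gCD+AAAABx4DwD//AAD8AAAAAB//4H/+AAD+AAAAAH//8P/8AAD+AAAAAH//4P/4AAD/AAAIAAN/wf/xgAH/wAAQAAB/gf/nAH//4gBwAAB+A/+GAf///8BwAAB4M/0OD//z//jwAABwd+AEf//wf//wAAAA98AJ///wP//4AAAA/wM//9/4P//4AAAATgd//5/8f//8AQABiA5//9/+f//+AAADAAD//8//////wAAHAAH5/8//////4AAHgAP5/mf/////QAAHgGP7/n//////AAAAAOf7////////AAAAAM/z////////gYAAAY8n////////h+AAAB4D////////z+AAABgA////////x/AAABgA////////4OAABhxh/v//////8AAAAx/w8D////+f+AAAA5/42AD///wH+AAYAd/+P8AP//AAfAAAAMf/H/gD/4AABgAACCP+D/zgfwAAAgAACDGAA//4HgAAAAAAADmAAH/8AAAAAAAAADjAAA3+DAAAAAAAATAAAAH+AACAAAAAAxAAACH/AAPAAAAAAAAAEwH/gAfxAAAAAGAAPAH/gA//gAAAAH/APAH/wA//AAwAAH/gfgX/wB/8AB4AAH/z/7//4D/gAf8AAH/7/7n/8H/4B/+AAP/4534B+f/4D/+AAP/8AH4AP//8D//AAYO8APgAD///H//AAcAOAfAAAAP/H//wD+APH+AAAAH/v//4D/gD/8AAADz/v//8D/4B/4AAGfz9v///j/4B+AgAP//8P///n/4B+BAAP//4P///j/wD++AAf//4P///j/wD//wff//gP///j/gH//n///+A////z/AH/8f////B////3+D/fH/////D/////wD4c/////+D/////AD4x/////8D////+AD///+Hf/4H////4AH//8A4f/wD////7wf//gB8//AH//8/77f//AD8//gH5/gf7///8AGA+PgH9wAH7///gAAAAfAAcADC///+AAAAA4AAOAP5////ADAAB+AAOP//////APgAD/DAGP//////z/4AH/HgAH/////////4PwHwAw//7////8f/mAAwA/h//+f//4f/wAA4Y/8f/+f//h8AAAAA5//D//H/4BwAAAAB///wF+H/wBgAAAAD/wH8A/P/8AAAAAAD/wB/AP//8AAAAHAH/wY/gB//4AAAH/gP/gMMAAf/gAAAH/Af/wCAAAP//AAADwA//wAACAP//o8ABwR//gAADwH//5/AAx///gAAD4H//wPzAD///gAAD4H//wB/gD///AAAD+H5/xAfwHn+/AAAD//x/4AAwHx8/AAAD//xn4cAYH45+AAAD//x/8PgYH8B+AAAD//j/8BgcH8A8AAAD7/hn4AAMHFAIAAAA="/>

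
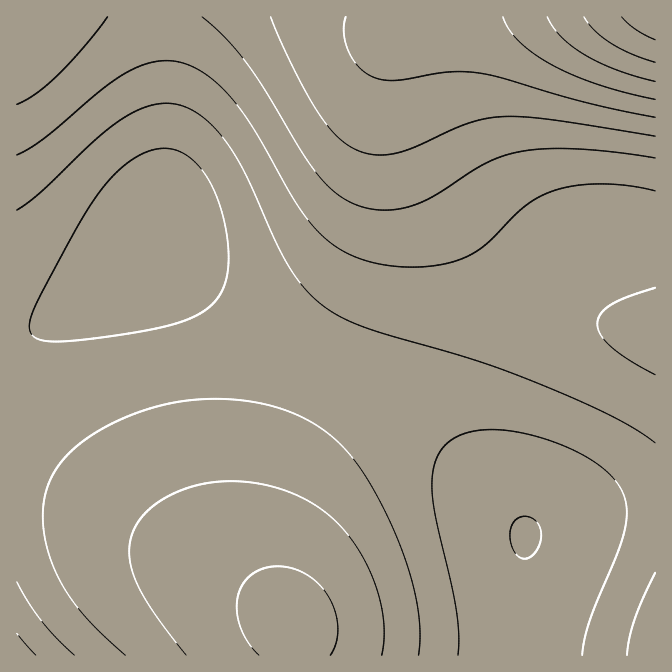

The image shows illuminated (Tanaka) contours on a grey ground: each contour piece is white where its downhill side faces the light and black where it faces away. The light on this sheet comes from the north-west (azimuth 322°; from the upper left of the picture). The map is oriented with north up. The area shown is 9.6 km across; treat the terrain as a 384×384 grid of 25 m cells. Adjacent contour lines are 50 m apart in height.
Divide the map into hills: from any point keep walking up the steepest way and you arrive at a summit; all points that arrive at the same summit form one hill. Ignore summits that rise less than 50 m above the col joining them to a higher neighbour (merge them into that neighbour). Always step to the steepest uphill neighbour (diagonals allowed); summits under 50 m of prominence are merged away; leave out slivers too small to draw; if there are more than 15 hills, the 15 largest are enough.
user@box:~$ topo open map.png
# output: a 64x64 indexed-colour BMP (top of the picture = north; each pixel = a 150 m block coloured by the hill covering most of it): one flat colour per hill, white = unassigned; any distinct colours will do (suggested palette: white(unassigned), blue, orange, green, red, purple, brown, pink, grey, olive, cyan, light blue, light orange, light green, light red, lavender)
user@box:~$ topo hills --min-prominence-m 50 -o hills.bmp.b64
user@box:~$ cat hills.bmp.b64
<image width="64" height="64" href="data:image/bmp;base64,Qk12CAAAAAAAAHYAAAAoAAAAQAAAAEAAAAABAAQAAAAAAAAIAAATCwAAEwsAABAAAAAAAAAA////ALR3HwAOf/8ALKAsACgn1gC9Z5QAS1aMAMJ34wB/f38AIr28AM++FwDox64AeLv/AIrfmACWmP8A1bDFACIiIiIiIiIiIiIiIiIiIiIiIiIiIiIiIiIzMzMzMzMzIiIiIiIiIiIiIiIiIiIiIiIiIiIiIiIiIjMzMzMzMzMiIiIiIiIiIiIiIiIiIiIiIiIiIiIiIiIiMzMzMzMzMyIiIiIiIiIiIiIiIiIiIiIiIiIiIiIiIiIzMzMzMzMzIiIiIiIiIiIiIiIiIiIiIiIiIiIiIiIiIjMzMzMzMzMiIiIiIiIiIiIiIiIiIiIiIiIiIiIiIiIiIzMzMzMzMyIiIiIiIiIiIiIiIiIiIiIiIiIiIiIiIiIjMzMzMzMzIiIiIiIiIiIiIiIiIiIiIiIiIiIiIiIiIiMzMzMzMzMiIiIiIiIiIiIiIiIiIiIiIiIiIiIiIiIiIzMzMzMzMyIiIiIiIiIiIiIiIiIiIiIiIiIiIiIiIiIjMzMzMzMzIiIiIiIiIiIiIiIiIiIiIiIiIiIiIiIiIiMzMzMzMzMiIiIiIiIiIiIiIiIiIiIiIiIiIiIiIiIiIzMzMzMzMyIiIiIiIiIiIiIiIiIiIiIiIiIiIiIiIiIhMzMzMzMzIiIiIiIiIiIiIiIiIiIiIiIiIiIiIiIiIhERMzMzMzMiIiIiIiIiIiIiIiIiIiIiIiIiIiIiIiIhERERETMzMyIiIiIiIiIiIiIiIiIiIiIiIiIiIiIiIhERERERERERIiIiIiIiIiIiIiIiIiIiIiIiIiIiIiIhEREREREREREiIiIiIiIiIiIiIiIiIiIiIiIiIiIiIhERERERERERESIiIiIiIiIiIiIiIiIiIiIiIiIiIiIhERERERERERERIiIiIiIiIiIiIiIiIiIiIiIiIiIiIhEREREREREREREiIiIiIiIiIiIiIiIiIiIiIiIiIiIhERERERERERERESIiIiIiIiIiIiIiIiIiIiIiIiIiIhERERERERERERERIiIiIiIiIiIiIiIiIiIiIiIiIiIhEREREREREREREREiIiIiIiIiIiIiIiIiIiIiIiIiIhERERERERERERERESIiIiIiIiIiIiIiIiIiIiIiIiIRERERERERERERERERIiIiIiIiIiIiIiIiIiIiIiIiIREREREREREREREREREiIiIiIiIiIiIiIiIiIiIiIiERERERERERERERERERESIiIiIiIiIiIiIiIiIiIiIiERERERERERERERERERERIiIiIiIiIiIiIiIiIiIiIhEREREREREREREREREREREiIiIiIiIiIiIiIiIiIiIRERERERERERERERERERERESIiIiIiIiIiIiIiIiIiERERERERERERERERERERERERIiIiIiIiIiIiIiIiIhERERERERERERERERERERERERERIiIiIiIiIiIiIiIRERERERERERERERERERERERERERESIiIiIiIiIiIiIRERERERERERERERERERERERERERERESIiIiIiIiIiIREREREREREREREREREREREREREREREREiIiIiIiIiEREREREREREREREREREREREREREREREREREiIiIiIiERERERERERERERERERERERERERERERERERERIiIiIiERERERERERERERERERERERERERERERERERERESIiIiEREREREREREREREREREREREREREREREREREREREiIiEREREREREREREREREREREREREREREREREREREREREiERERERERERERERERERERERERERERERERERERERERESIRERERERERERERERERERERERERERERERERERERERERERERERERERERERERERERERERERERERERERERERERERERERERERERERERERERERERERERERERERERERERERERERERERERERERERERERERERERERERERERERERERERERERERERERERERERERERERERERERERERERERERERERERERERERERERERERERERERERERERERERERERERERERERERERERERERERERERERERERERERERERERERERERERERERERERERERERERERERERERERERERERERERERERERERERERERERERERERERERERERERERERERERERERERERERERERERERERERERERERERERERERERERERERERERERERERERERERERERERERERERERERERERERERERERERERERERERERERERERERERERERERERERERERERERERERERERERERERERERERERERERERERERERERERERERERERERERERERERERERERERERERERERERERERERERERERERERERERERERERERERERERERERERERERERERERERERERERERERERERERERERERERERERERERERERERERERERERERERERERERERERERERERERERERERERERERERERERERERERERERERERERERERERERERERERERERERERERERERERERERERERERERERERERERERERERERERERERERERERERERERERERERERERERERERERERERERERERERERERERERERERERERERERERERERERERERERERERERERERERERERERERERERERERERERERERERERERERERERERERERERERERERERERERERERERERERERERERERERERERERERERERERERERER"/>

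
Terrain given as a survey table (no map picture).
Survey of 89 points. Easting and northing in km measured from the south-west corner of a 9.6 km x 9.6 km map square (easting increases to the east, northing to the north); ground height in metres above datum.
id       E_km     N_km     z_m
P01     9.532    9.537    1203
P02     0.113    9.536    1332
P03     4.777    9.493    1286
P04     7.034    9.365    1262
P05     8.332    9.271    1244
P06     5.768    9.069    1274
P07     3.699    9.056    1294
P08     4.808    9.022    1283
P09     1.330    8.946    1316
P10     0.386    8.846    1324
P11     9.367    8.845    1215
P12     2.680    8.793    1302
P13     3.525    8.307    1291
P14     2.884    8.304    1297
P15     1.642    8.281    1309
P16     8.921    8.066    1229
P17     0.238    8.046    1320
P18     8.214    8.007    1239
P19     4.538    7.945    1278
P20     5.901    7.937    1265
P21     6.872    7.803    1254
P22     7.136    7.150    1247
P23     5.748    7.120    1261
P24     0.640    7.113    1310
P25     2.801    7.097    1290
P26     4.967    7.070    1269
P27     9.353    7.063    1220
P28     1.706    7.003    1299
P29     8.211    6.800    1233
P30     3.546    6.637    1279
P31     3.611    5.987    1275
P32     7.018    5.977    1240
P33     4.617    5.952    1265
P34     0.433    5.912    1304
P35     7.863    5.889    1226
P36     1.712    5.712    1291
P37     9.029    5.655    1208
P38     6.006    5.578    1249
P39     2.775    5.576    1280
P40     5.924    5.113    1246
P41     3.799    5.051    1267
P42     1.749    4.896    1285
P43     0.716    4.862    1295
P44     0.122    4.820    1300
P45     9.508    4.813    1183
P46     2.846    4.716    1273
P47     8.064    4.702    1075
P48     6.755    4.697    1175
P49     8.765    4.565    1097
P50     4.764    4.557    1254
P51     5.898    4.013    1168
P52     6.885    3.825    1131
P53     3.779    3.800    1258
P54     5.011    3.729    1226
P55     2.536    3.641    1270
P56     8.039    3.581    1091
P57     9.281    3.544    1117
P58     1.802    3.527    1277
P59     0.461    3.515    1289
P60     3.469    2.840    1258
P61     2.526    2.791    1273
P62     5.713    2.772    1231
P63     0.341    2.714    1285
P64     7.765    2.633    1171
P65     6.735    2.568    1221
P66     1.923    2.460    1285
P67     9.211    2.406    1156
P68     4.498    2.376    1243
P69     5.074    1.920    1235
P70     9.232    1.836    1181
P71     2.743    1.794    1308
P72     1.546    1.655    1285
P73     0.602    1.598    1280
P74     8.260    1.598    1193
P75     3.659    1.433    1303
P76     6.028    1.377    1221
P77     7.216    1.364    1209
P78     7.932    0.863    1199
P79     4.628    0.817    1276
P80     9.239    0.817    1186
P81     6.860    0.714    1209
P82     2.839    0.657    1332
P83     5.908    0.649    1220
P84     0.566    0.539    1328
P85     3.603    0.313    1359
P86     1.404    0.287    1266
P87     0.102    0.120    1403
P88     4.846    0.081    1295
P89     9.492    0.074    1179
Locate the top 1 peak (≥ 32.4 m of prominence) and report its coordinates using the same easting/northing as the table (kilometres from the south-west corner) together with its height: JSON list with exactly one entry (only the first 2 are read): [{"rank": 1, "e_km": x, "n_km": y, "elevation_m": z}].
[{"rank": 1, "e_km": 3.61, "n_km": 0.49, "elevation_m": 1362}]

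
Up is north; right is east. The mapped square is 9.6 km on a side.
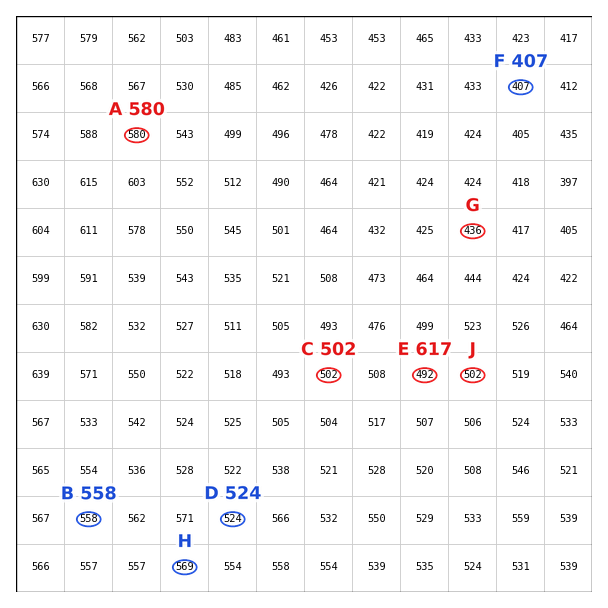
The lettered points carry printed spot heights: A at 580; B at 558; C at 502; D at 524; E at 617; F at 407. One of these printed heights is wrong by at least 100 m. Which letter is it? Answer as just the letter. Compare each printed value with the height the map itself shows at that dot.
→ E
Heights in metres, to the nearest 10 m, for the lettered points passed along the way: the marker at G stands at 440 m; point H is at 570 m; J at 500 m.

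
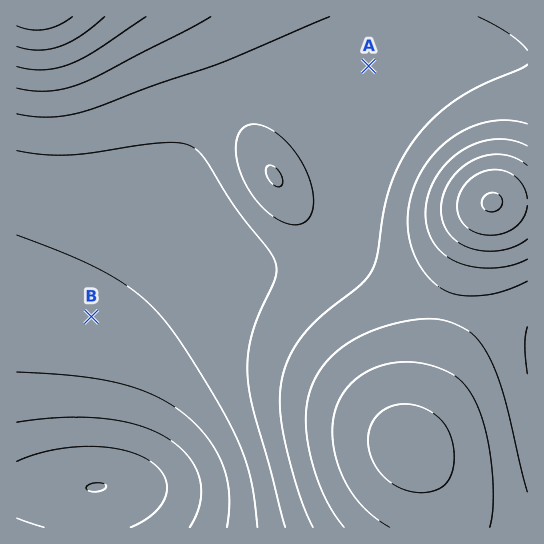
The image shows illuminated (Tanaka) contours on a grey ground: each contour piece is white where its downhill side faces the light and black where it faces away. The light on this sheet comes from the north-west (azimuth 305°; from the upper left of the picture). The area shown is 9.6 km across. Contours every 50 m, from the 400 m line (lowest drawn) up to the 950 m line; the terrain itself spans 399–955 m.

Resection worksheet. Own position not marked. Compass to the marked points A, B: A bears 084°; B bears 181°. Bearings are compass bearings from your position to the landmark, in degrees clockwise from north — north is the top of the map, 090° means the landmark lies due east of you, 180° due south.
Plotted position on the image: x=95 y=95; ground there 720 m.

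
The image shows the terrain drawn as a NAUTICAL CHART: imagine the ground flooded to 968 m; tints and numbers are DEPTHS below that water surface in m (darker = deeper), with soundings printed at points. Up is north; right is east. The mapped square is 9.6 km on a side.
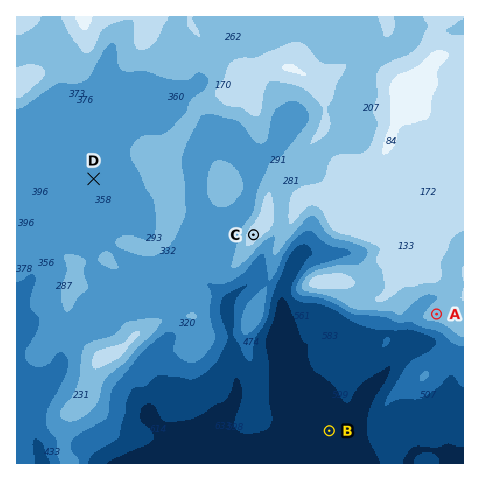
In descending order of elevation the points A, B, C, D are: C A D B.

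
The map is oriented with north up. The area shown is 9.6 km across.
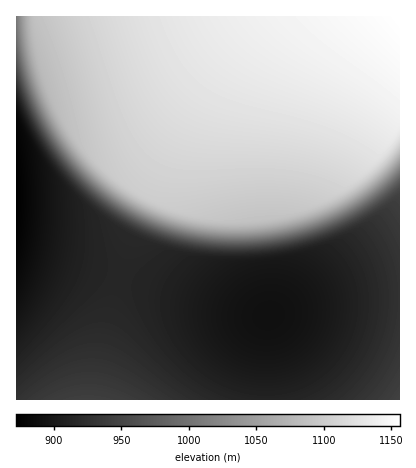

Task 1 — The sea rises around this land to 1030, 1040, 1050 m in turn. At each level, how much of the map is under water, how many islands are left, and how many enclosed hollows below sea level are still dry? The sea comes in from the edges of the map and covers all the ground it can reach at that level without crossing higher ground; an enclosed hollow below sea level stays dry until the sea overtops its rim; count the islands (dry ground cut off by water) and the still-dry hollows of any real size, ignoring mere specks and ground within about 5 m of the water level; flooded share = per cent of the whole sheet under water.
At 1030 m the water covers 53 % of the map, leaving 0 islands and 0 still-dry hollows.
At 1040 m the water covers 53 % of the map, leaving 0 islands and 0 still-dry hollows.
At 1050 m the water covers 54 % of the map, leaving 0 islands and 0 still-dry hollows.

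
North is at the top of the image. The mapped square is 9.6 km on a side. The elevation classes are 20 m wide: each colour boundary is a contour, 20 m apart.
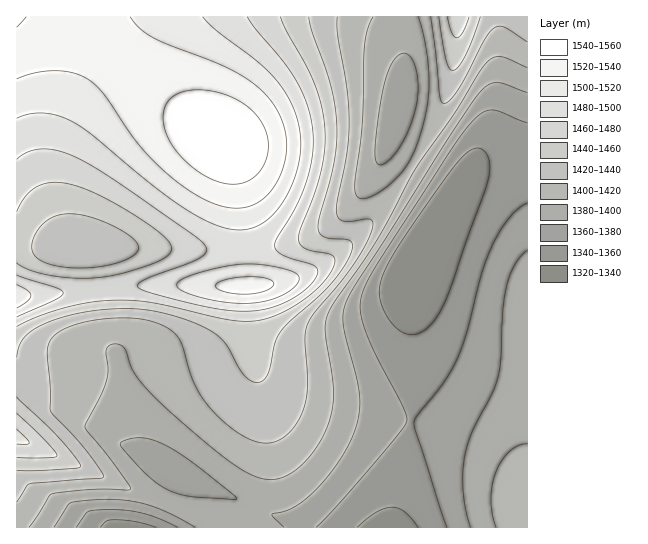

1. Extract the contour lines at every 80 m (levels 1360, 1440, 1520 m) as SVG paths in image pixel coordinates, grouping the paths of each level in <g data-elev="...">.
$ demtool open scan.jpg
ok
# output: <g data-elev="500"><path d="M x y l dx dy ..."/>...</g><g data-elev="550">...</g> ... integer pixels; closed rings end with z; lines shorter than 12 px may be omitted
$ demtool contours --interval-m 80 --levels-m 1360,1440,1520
<g data-elev="1360"><path d="M76 527l13-16 21-2 17 1 16 3 16 6 19 8"/><path d="M316 527l22-22 41-47 24-29 4-8-3-12-30-58-12-30-2-11 1-9 7-22 85-132 22-29 10-7 8-1 8 2 26 11"/><path d="M527 203l-8 5-8 7-16 24-12 31-16 61-9 27-15 25-29 38 2 10 31 96"/></g><g data-elev="1440"><path d="M17 470l56-1 6-1 2-2-6-9-16-19-42-41"/><path d="M17 357l2-11 6-9 10-8 13-7 21-7 22-4 24-2 24 0 38 8 32 13 10 7 6 6 14 26 8 9 10 5 4-1 4-3 4-9 5-25 6-12 9-11 29-25 14-15 14-19 6-16 0-4-2-2-24-3-5-3-3-5 1-12 15-57 3-19 0-17-2-19-4-20-19-53-3-16"/><path d="M66 267l-15-2-10-4-7-6-2-6 1-10 6-11 8-8 11-5 19-1 24 6 26 14 8 7 3 5 0 5-4 4-18 8-25 5z"/><path d="M439 17l7 43 3 7 4 3 5-3 7-10 15-40"/></g><g data-elev="1520"><path d="M238 294l13 0 12-2 9-5 2-4-2-2-6-3-19-1-20 2-11 6 0 2 4 3z"/><path d="M17 79l17-6 17-2 18 1 14 5 10 6 9 9 30 43 15 19 19 19 19 14 22 14 20 6 18 0 16-6 9-8 7-11 6-13 3-15 1-12-2-13-5-14-7-12-14-15-17-12-25-13-63-25-14-9-10-12"/></g>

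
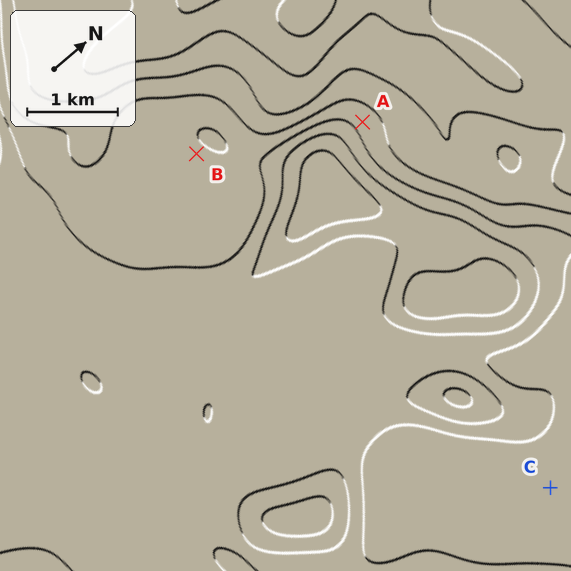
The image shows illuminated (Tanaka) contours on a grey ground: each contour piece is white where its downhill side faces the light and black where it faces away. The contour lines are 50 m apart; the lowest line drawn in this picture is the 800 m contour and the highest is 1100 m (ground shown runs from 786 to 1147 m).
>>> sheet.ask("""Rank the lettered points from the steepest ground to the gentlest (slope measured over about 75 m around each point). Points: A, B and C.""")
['A', 'B', 'C']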